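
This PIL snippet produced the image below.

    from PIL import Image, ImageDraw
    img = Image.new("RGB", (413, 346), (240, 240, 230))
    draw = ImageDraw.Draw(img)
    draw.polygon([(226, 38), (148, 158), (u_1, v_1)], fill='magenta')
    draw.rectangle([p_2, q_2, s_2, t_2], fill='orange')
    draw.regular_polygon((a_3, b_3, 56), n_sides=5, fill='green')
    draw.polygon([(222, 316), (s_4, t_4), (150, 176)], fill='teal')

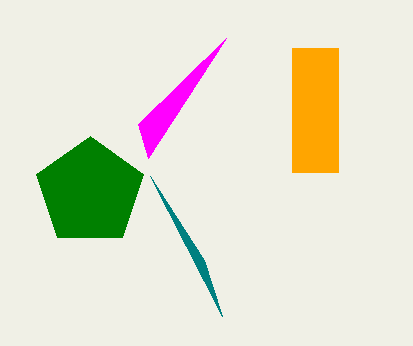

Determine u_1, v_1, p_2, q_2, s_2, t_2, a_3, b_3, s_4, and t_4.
u_1 = 138; v_1 = 124; p_2 = 292; q_2 = 48; s_2 = 338; t_2 = 172; a_3 = 90; b_3 = 192; s_4 = 204; t_4 = 260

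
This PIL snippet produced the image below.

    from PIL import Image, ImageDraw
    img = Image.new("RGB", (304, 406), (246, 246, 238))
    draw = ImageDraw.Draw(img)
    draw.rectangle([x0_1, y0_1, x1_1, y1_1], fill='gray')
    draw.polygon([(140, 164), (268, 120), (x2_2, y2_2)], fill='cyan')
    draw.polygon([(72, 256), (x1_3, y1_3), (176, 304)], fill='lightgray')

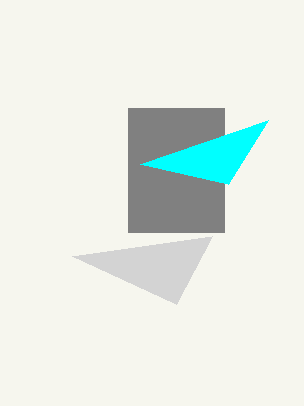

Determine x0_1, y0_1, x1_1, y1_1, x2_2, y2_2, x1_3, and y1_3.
x0_1 = 128; y0_1 = 108; x1_1 = 224; y1_1 = 232; x2_2 = 228; y2_2 = 184; x1_3 = 212; y1_3 = 236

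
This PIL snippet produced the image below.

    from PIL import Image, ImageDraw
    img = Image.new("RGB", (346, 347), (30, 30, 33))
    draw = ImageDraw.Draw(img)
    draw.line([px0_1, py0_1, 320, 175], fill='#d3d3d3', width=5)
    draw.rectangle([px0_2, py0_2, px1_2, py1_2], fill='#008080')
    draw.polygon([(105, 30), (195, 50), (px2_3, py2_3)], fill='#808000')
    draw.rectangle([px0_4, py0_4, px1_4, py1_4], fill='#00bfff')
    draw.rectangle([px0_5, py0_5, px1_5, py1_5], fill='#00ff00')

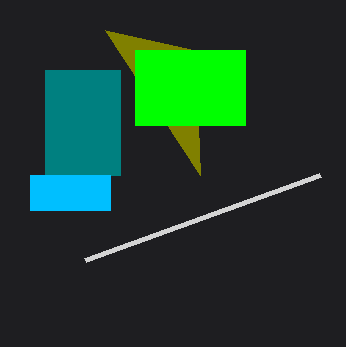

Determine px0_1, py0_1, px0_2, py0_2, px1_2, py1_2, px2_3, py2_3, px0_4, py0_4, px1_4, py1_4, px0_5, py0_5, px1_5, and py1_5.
px0_1 = 85, py0_1 = 260, px0_2 = 45, py0_2 = 70, px1_2 = 120, py1_2 = 175, px2_3 = 200, py2_3 = 175, px0_4 = 30, py0_4 = 175, px1_4 = 110, py1_4 = 210, px0_5 = 135, py0_5 = 50, px1_5 = 245, py1_5 = 125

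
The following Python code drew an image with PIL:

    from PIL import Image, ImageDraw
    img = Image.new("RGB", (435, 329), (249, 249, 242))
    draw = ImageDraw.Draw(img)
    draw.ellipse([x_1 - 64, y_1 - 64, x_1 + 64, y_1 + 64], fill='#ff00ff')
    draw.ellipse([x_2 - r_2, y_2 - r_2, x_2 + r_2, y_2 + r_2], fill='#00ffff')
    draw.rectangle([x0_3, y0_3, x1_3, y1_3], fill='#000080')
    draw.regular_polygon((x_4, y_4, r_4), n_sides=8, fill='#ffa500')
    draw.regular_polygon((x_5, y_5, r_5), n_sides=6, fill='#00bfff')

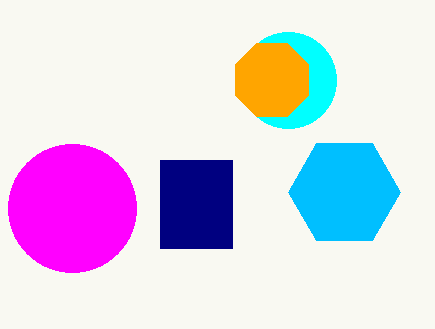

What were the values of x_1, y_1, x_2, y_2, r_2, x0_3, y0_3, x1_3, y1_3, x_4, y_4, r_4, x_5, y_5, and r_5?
x_1 = 72; y_1 = 208; x_2 = 288; y_2 = 80; r_2 = 48; x0_3 = 160; y0_3 = 160; x1_3 = 232; y1_3 = 248; x_4 = 272; y_4 = 80; r_4 = 40; x_5 = 344; y_5 = 192; r_5 = 56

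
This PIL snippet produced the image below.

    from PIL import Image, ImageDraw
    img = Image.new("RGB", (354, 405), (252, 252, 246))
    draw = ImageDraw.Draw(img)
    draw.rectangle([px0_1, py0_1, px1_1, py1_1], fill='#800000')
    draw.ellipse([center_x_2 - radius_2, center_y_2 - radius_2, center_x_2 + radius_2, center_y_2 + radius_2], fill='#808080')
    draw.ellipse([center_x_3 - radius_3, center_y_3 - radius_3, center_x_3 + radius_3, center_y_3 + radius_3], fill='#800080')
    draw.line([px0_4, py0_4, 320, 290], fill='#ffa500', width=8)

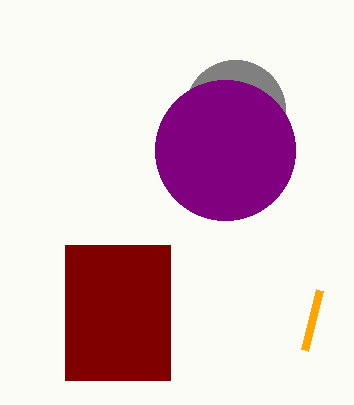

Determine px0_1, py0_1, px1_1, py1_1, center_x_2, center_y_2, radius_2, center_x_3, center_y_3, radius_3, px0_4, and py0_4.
px0_1 = 65, py0_1 = 245, px1_1 = 170, py1_1 = 380, center_x_2 = 235, center_y_2 = 110, radius_2 = 50, center_x_3 = 225, center_y_3 = 150, radius_3 = 70, px0_4 = 305, py0_4 = 350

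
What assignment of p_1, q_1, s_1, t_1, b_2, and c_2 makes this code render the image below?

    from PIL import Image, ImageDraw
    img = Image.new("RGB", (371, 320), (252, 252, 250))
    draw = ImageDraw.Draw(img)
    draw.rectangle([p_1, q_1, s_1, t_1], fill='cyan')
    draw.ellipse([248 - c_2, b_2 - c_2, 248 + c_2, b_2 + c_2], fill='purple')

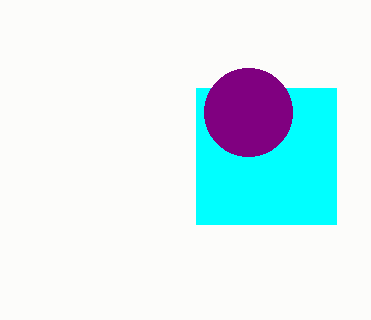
p_1 = 196, q_1 = 88, s_1 = 336, t_1 = 224, b_2 = 112, c_2 = 44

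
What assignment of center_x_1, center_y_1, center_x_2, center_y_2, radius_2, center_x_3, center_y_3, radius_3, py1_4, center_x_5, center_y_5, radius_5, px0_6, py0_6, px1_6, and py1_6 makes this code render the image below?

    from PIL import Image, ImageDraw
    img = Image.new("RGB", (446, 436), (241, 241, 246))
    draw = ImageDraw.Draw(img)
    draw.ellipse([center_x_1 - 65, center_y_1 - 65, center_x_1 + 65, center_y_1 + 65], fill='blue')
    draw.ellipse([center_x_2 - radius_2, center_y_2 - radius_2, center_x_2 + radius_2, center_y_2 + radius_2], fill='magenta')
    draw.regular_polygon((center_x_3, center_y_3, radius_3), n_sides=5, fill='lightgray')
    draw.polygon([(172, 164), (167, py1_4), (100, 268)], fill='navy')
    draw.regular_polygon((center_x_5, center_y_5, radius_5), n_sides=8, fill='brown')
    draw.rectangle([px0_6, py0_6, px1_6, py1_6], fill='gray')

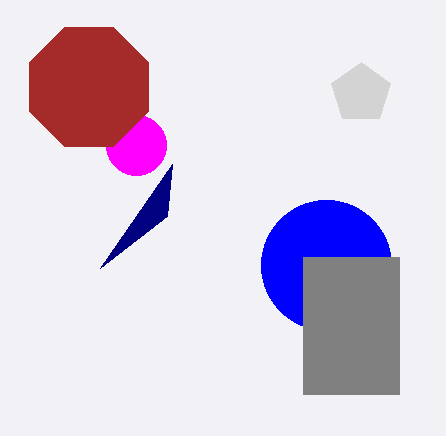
center_x_1 = 326
center_y_1 = 265
center_x_2 = 136
center_y_2 = 145
radius_2 = 30
center_x_3 = 361
center_y_3 = 93
radius_3 = 31
py1_4 = 216
center_x_5 = 89
center_y_5 = 87
radius_5 = 64
px0_6 = 303
py0_6 = 257
px1_6 = 399
py1_6 = 394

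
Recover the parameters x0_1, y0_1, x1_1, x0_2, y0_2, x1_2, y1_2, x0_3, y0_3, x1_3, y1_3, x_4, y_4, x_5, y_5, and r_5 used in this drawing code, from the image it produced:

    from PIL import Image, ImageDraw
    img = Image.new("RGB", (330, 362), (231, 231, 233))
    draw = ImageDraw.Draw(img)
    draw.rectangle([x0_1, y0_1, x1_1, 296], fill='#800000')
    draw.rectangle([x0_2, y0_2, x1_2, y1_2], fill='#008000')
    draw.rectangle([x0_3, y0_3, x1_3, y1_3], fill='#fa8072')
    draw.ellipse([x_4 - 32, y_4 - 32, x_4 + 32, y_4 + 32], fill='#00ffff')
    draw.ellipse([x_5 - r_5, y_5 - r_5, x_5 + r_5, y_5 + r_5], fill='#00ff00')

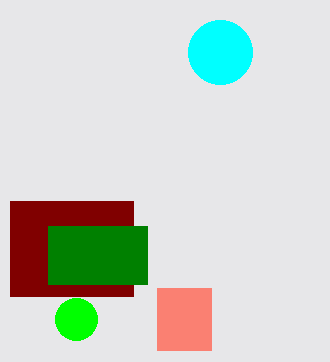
x0_1 = 10, y0_1 = 201, x1_1 = 133, x0_2 = 48, y0_2 = 226, x1_2 = 147, y1_2 = 284, x0_3 = 157, y0_3 = 288, x1_3 = 211, y1_3 = 350, x_4 = 220, y_4 = 52, x_5 = 76, y_5 = 319, r_5 = 21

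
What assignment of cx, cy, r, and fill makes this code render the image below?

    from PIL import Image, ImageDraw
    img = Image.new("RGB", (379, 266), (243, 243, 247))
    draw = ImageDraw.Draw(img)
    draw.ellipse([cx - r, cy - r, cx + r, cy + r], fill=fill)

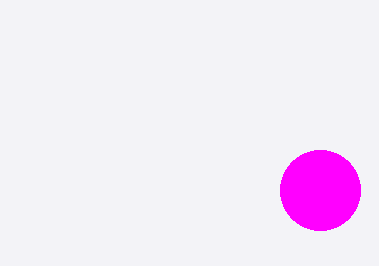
cx = 320; cy = 190; r = 40; fill = 'magenta'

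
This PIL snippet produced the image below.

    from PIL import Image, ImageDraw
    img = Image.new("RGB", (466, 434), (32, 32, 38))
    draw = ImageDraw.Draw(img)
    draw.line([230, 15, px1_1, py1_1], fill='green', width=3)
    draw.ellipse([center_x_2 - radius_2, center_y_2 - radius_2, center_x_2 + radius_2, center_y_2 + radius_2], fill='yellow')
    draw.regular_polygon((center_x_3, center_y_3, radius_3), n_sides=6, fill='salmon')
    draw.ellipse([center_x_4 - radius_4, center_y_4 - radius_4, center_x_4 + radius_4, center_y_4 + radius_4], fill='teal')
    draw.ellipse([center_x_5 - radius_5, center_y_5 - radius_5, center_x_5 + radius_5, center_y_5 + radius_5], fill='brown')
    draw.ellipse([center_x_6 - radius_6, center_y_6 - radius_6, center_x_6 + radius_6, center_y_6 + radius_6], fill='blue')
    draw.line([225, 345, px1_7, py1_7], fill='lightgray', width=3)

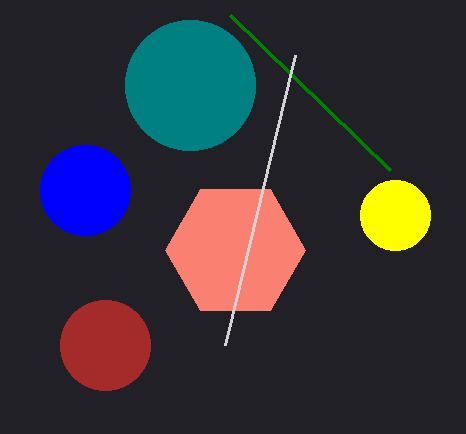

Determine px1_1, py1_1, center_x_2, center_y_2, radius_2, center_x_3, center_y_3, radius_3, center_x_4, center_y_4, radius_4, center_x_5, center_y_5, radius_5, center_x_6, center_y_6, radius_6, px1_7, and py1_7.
px1_1 = 390
py1_1 = 170
center_x_2 = 395
center_y_2 = 215
radius_2 = 35
center_x_3 = 235
center_y_3 = 250
radius_3 = 70
center_x_4 = 190
center_y_4 = 85
radius_4 = 65
center_x_5 = 105
center_y_5 = 345
radius_5 = 45
center_x_6 = 85
center_y_6 = 190
radius_6 = 45
px1_7 = 295
py1_7 = 55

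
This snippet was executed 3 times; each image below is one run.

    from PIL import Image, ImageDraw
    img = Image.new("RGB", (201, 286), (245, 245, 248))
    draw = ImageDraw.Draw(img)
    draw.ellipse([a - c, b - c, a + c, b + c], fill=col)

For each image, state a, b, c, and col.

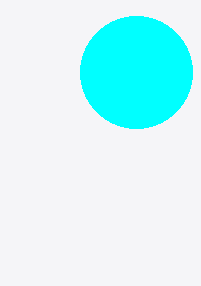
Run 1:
a = 136; b = 72; c = 56; col = 'cyan'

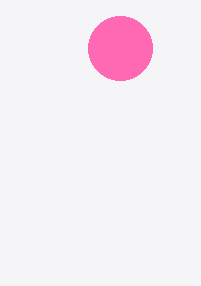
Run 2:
a = 120; b = 48; c = 32; col = 'hotpink'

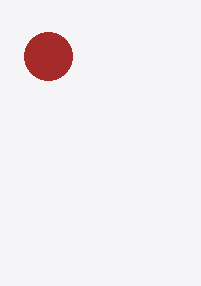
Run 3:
a = 48, b = 56, c = 24, col = 'brown'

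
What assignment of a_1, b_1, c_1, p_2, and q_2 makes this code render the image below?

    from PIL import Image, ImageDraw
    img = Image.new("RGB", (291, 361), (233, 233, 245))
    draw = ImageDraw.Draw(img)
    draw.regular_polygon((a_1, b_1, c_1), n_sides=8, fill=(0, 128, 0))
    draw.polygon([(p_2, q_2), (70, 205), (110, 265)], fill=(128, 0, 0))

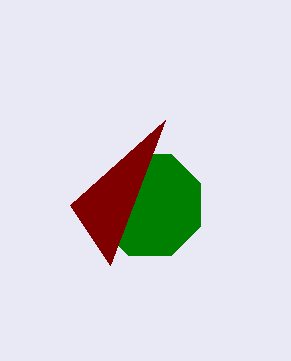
a_1 = 150, b_1 = 205, c_1 = 55, p_2 = 165, q_2 = 120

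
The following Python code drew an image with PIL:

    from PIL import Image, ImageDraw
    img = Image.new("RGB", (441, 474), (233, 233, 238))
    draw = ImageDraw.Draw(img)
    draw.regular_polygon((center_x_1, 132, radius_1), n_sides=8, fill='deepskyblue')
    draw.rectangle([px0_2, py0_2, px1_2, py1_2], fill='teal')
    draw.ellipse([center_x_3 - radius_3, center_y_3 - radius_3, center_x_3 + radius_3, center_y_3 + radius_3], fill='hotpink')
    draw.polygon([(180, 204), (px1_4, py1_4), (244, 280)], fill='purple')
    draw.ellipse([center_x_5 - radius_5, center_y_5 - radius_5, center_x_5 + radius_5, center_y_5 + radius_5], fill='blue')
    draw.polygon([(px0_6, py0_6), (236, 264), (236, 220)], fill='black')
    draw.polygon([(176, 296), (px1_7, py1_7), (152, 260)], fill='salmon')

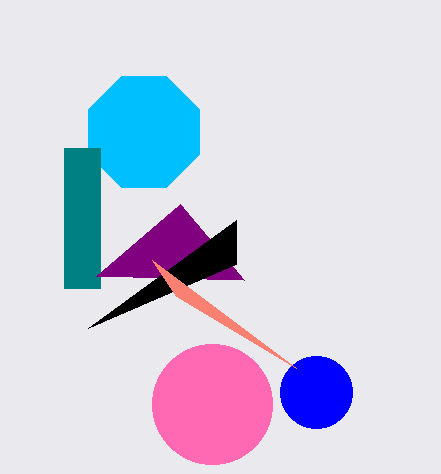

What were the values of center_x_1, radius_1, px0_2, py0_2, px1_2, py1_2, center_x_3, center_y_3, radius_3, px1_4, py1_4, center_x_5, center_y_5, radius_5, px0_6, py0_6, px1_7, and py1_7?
center_x_1 = 144, radius_1 = 60, px0_2 = 64, py0_2 = 148, px1_2 = 100, py1_2 = 288, center_x_3 = 212, center_y_3 = 404, radius_3 = 60, px1_4 = 96, py1_4 = 276, center_x_5 = 316, center_y_5 = 392, radius_5 = 36, px0_6 = 88, py0_6 = 328, px1_7 = 296, py1_7 = 368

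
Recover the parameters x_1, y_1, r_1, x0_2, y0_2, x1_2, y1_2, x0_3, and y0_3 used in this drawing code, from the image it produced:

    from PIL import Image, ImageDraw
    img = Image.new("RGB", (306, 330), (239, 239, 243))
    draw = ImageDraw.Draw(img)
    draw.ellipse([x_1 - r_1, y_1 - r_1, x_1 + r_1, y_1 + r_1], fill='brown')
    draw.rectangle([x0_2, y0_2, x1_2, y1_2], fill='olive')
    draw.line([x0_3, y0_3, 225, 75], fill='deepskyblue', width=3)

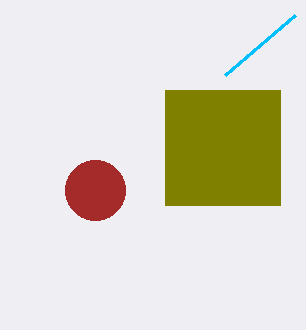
x_1 = 95, y_1 = 190, r_1 = 30, x0_2 = 165, y0_2 = 90, x1_2 = 280, y1_2 = 205, x0_3 = 295, y0_3 = 15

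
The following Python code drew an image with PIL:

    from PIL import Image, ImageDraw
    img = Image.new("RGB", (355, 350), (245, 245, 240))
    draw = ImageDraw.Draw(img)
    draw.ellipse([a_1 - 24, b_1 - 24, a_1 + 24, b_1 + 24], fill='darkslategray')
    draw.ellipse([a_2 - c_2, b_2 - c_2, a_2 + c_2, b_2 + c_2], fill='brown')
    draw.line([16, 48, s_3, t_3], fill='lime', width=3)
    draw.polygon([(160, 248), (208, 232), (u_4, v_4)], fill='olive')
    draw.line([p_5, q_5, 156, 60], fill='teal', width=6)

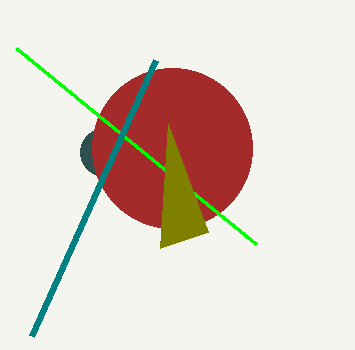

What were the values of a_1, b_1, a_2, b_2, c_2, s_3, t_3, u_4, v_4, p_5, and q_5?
a_1 = 104
b_1 = 152
a_2 = 172
b_2 = 148
c_2 = 80
s_3 = 256
t_3 = 244
u_4 = 168
v_4 = 124
p_5 = 32
q_5 = 336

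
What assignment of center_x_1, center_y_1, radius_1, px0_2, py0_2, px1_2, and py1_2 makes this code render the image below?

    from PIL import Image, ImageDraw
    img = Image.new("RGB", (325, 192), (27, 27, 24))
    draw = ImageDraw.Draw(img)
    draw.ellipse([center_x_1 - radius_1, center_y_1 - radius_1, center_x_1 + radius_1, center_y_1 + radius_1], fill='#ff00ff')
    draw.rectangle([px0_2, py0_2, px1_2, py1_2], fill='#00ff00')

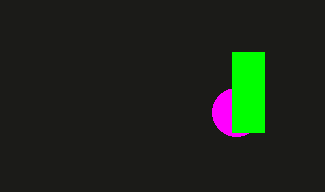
center_x_1 = 236, center_y_1 = 112, radius_1 = 24, px0_2 = 232, py0_2 = 52, px1_2 = 264, py1_2 = 132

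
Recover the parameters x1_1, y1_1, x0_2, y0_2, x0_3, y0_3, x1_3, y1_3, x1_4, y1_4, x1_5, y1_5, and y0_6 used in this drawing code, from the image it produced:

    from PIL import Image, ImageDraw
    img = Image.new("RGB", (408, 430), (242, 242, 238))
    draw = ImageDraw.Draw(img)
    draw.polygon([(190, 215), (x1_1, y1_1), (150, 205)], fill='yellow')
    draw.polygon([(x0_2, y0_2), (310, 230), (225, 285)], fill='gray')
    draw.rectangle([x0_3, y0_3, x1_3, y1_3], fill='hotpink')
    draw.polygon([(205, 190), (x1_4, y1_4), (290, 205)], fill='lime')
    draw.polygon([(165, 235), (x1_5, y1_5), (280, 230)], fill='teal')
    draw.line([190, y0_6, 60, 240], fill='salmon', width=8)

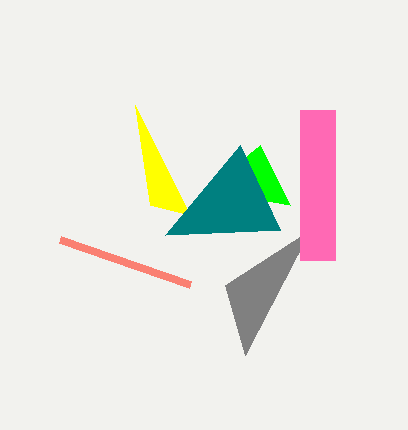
x1_1 = 135; y1_1 = 105; x0_2 = 245; y0_2 = 355; x0_3 = 300; y0_3 = 110; x1_3 = 335; y1_3 = 260; x1_4 = 260; y1_4 = 145; x1_5 = 240; y1_5 = 145; y0_6 = 285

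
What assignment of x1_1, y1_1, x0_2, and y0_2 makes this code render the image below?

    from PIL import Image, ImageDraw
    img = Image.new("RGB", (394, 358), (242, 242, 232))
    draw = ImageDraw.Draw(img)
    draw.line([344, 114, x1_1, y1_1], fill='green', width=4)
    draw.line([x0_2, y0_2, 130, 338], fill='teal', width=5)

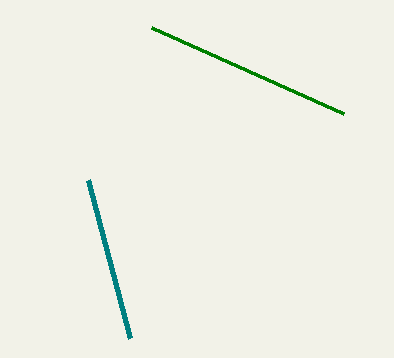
x1_1 = 152
y1_1 = 28
x0_2 = 88
y0_2 = 180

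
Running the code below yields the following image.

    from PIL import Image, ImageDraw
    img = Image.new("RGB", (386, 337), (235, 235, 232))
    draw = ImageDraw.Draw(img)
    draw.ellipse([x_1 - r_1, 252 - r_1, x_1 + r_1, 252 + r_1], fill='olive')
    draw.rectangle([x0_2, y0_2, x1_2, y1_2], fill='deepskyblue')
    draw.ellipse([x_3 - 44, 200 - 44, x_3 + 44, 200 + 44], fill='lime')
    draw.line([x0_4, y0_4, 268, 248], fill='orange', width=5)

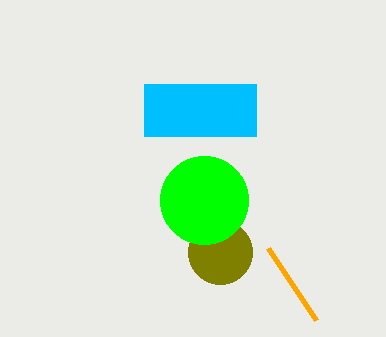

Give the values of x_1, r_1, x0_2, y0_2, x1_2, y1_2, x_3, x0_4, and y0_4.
x_1 = 220, r_1 = 32, x0_2 = 144, y0_2 = 84, x1_2 = 256, y1_2 = 136, x_3 = 204, x0_4 = 316, y0_4 = 320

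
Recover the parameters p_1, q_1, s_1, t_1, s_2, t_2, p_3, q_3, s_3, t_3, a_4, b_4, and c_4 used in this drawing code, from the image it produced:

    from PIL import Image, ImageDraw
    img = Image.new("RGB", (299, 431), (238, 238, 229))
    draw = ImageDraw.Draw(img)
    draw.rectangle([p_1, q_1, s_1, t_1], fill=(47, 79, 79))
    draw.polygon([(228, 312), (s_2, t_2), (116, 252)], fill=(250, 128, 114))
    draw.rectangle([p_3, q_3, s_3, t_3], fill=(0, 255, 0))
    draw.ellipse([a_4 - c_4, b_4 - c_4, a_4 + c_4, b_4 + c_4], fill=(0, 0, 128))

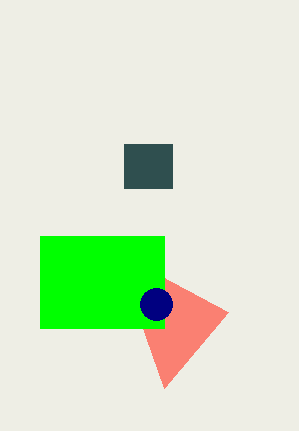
p_1 = 124, q_1 = 144, s_1 = 172, t_1 = 188, s_2 = 164, t_2 = 388, p_3 = 40, q_3 = 236, s_3 = 164, t_3 = 328, a_4 = 156, b_4 = 304, c_4 = 16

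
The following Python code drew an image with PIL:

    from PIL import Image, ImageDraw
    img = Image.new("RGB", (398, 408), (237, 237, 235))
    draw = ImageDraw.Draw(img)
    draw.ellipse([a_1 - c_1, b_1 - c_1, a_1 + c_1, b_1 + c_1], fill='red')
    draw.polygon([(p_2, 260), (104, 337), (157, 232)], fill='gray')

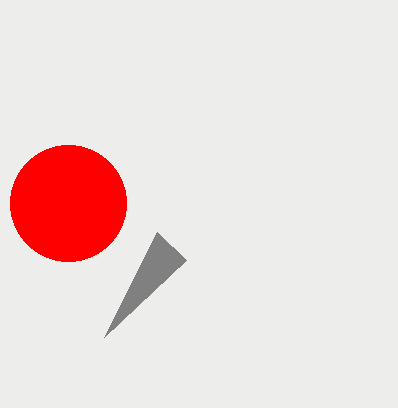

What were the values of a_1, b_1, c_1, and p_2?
a_1 = 68; b_1 = 203; c_1 = 58; p_2 = 186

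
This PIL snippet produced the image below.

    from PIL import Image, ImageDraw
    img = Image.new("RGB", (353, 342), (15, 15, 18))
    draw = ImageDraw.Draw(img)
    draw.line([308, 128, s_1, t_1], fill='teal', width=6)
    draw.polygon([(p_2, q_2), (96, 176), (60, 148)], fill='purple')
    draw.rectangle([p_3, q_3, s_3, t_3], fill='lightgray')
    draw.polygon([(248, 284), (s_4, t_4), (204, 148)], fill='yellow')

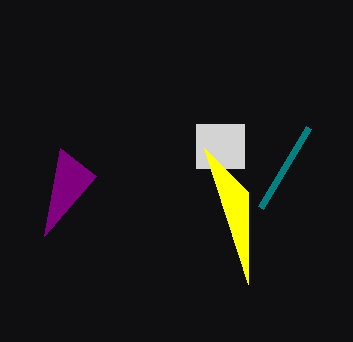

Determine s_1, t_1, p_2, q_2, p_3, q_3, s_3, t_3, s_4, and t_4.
s_1 = 260, t_1 = 208, p_2 = 44, q_2 = 236, p_3 = 196, q_3 = 124, s_3 = 244, t_3 = 168, s_4 = 248, t_4 = 192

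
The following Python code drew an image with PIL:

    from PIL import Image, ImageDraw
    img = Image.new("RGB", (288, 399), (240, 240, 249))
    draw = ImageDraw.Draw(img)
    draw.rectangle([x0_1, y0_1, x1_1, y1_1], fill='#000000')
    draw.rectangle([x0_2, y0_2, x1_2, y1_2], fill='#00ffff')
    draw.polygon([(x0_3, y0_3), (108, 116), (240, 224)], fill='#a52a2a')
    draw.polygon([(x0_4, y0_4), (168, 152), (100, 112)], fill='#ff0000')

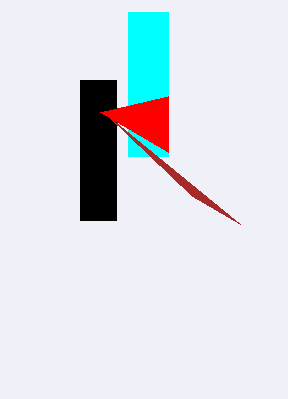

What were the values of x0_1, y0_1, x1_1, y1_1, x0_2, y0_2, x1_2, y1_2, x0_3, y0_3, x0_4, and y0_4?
x0_1 = 80, y0_1 = 80, x1_1 = 116, y1_1 = 220, x0_2 = 128, y0_2 = 12, x1_2 = 168, y1_2 = 156, x0_3 = 192, y0_3 = 196, x0_4 = 168, y0_4 = 96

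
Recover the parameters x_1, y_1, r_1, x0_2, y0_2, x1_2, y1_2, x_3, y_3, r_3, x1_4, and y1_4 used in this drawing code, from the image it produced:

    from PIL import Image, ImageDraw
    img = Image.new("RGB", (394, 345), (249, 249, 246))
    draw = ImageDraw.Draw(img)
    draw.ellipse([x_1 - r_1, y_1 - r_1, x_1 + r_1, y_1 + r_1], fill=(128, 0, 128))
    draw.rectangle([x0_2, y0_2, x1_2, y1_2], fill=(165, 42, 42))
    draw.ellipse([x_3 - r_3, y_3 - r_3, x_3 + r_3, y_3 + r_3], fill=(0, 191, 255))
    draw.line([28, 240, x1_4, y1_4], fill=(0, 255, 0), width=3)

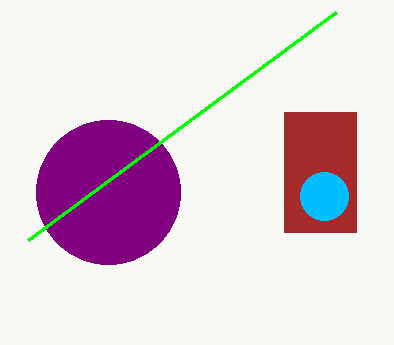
x_1 = 108; y_1 = 192; r_1 = 72; x0_2 = 284; y0_2 = 112; x1_2 = 356; y1_2 = 232; x_3 = 324; y_3 = 196; r_3 = 24; x1_4 = 336; y1_4 = 12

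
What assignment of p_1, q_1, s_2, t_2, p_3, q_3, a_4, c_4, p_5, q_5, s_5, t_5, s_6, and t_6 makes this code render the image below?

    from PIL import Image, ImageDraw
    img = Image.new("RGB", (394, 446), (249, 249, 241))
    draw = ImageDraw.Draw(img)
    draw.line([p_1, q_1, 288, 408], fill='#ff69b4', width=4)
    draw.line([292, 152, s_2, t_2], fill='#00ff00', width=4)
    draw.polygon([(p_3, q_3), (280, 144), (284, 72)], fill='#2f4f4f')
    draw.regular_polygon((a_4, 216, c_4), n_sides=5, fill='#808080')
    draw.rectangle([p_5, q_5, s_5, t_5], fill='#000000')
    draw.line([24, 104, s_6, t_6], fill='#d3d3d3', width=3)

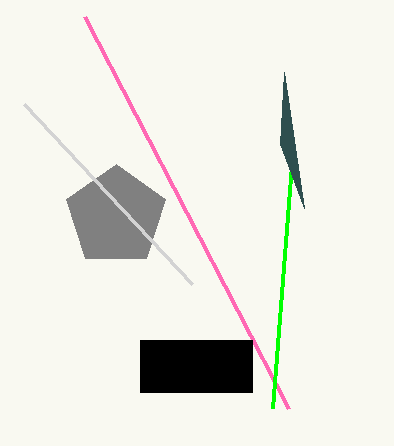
p_1 = 84
q_1 = 16
s_2 = 272
t_2 = 408
p_3 = 304
q_3 = 208
a_4 = 116
c_4 = 52
p_5 = 140
q_5 = 340
s_5 = 252
t_5 = 392
s_6 = 192
t_6 = 284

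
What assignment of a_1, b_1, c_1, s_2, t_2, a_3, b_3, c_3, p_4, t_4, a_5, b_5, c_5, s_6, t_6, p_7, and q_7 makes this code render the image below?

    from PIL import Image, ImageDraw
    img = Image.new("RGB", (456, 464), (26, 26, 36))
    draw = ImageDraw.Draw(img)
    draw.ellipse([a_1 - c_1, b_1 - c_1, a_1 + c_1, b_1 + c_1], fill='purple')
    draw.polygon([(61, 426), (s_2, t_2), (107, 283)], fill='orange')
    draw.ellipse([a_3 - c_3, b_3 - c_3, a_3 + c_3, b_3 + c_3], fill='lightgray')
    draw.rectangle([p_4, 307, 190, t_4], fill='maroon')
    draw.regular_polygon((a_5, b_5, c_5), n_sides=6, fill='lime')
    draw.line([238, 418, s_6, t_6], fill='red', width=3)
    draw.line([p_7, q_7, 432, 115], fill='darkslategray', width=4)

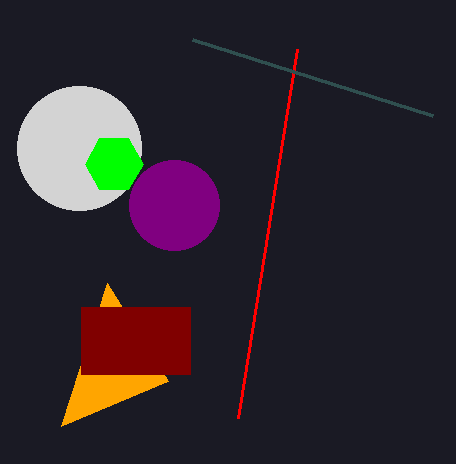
a_1 = 174; b_1 = 205; c_1 = 45; s_2 = 168; t_2 = 381; a_3 = 79; b_3 = 148; c_3 = 62; p_4 = 81; t_4 = 374; a_5 = 114; b_5 = 164; c_5 = 29; s_6 = 297; t_6 = 49; p_7 = 192; q_7 = 39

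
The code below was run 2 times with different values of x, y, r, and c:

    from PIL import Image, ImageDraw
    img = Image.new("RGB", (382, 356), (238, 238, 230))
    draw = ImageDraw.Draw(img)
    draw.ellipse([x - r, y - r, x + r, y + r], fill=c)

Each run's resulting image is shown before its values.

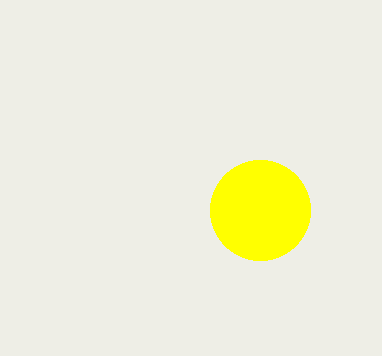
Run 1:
x = 260
y = 210
r = 50
c = 'yellow'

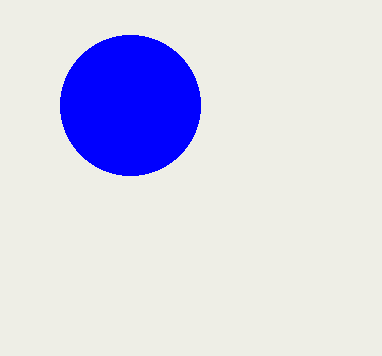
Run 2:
x = 130
y = 105
r = 70
c = 'blue'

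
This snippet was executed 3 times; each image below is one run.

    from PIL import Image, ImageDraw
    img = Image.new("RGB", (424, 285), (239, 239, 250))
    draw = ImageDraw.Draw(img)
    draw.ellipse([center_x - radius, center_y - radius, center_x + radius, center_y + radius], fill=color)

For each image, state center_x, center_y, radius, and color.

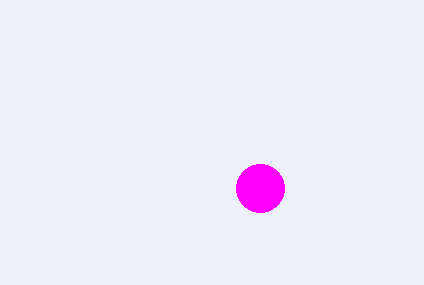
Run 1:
center_x = 260, center_y = 188, radius = 24, color = 'magenta'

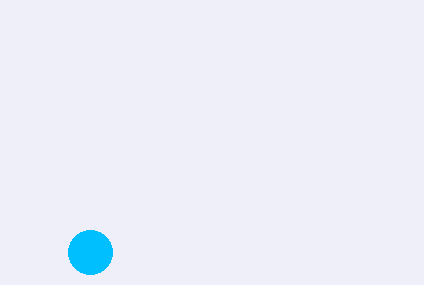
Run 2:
center_x = 90, center_y = 252, radius = 22, color = 'deepskyblue'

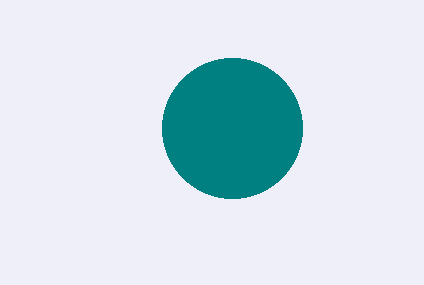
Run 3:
center_x = 232; center_y = 128; radius = 70; color = 'teal'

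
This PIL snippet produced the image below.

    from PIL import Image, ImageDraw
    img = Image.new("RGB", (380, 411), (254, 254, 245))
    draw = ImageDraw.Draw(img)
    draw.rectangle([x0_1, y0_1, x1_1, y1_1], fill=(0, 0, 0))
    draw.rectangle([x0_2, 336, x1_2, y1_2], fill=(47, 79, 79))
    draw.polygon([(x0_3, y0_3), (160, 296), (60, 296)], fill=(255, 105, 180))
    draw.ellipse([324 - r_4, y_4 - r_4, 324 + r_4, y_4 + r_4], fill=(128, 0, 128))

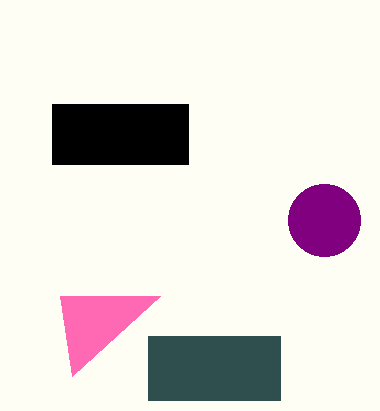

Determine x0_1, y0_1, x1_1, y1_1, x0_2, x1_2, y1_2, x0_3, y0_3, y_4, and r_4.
x0_1 = 52
y0_1 = 104
x1_1 = 188
y1_1 = 164
x0_2 = 148
x1_2 = 280
y1_2 = 400
x0_3 = 72
y0_3 = 376
y_4 = 220
r_4 = 36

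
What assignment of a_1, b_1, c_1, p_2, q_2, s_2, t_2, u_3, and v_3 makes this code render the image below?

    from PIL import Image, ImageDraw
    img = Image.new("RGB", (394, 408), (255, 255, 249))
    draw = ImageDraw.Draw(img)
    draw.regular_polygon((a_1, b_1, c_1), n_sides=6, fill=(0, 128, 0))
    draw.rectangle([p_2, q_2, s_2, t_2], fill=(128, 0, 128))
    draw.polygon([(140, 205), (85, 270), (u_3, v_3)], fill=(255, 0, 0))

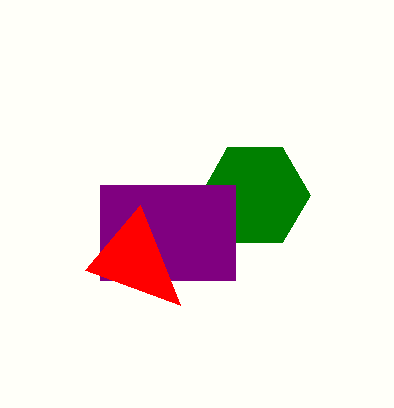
a_1 = 255; b_1 = 195; c_1 = 55; p_2 = 100; q_2 = 185; s_2 = 235; t_2 = 280; u_3 = 180; v_3 = 305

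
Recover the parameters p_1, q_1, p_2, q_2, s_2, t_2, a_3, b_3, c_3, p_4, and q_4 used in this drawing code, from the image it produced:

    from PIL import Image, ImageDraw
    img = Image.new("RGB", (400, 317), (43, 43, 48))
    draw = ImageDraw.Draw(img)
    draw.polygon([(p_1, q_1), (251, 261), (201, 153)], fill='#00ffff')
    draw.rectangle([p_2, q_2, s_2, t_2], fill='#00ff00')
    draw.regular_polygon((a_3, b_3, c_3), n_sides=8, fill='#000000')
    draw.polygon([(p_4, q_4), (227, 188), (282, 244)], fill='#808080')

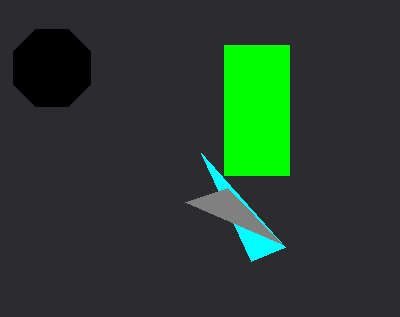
p_1 = 285; q_1 = 247; p_2 = 224; q_2 = 45; s_2 = 289; t_2 = 175; a_3 = 52; b_3 = 68; c_3 = 42; p_4 = 185; q_4 = 202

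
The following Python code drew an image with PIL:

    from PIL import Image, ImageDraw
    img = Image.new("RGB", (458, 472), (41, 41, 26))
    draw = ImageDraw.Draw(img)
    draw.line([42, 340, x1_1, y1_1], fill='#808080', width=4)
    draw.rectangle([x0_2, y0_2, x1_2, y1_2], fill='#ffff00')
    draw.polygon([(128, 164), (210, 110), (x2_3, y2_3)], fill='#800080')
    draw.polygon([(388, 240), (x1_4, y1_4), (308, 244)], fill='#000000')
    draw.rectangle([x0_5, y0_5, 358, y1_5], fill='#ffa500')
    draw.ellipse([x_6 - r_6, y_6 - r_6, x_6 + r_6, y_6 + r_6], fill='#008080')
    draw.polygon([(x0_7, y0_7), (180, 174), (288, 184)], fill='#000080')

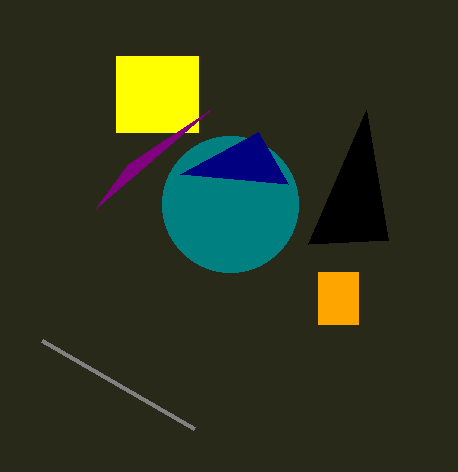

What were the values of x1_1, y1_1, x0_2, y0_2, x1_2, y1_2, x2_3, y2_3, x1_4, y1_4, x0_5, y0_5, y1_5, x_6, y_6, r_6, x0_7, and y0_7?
x1_1 = 194
y1_1 = 428
x0_2 = 116
y0_2 = 56
x1_2 = 198
y1_2 = 132
x2_3 = 96
y2_3 = 208
x1_4 = 366
y1_4 = 110
x0_5 = 318
y0_5 = 272
y1_5 = 324
x_6 = 230
y_6 = 204
r_6 = 68
x0_7 = 258
y0_7 = 132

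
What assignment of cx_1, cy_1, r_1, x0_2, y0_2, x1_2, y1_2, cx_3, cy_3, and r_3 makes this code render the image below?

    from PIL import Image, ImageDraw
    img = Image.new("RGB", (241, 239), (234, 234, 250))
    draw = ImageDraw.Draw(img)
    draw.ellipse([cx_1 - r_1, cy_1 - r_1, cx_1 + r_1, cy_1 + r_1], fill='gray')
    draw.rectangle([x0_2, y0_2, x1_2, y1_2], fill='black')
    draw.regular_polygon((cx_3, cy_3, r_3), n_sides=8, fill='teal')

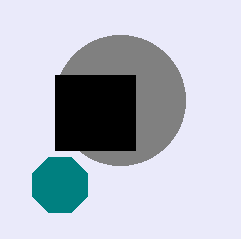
cx_1 = 120; cy_1 = 100; r_1 = 65; x0_2 = 55; y0_2 = 75; x1_2 = 135; y1_2 = 150; cx_3 = 60; cy_3 = 185; r_3 = 30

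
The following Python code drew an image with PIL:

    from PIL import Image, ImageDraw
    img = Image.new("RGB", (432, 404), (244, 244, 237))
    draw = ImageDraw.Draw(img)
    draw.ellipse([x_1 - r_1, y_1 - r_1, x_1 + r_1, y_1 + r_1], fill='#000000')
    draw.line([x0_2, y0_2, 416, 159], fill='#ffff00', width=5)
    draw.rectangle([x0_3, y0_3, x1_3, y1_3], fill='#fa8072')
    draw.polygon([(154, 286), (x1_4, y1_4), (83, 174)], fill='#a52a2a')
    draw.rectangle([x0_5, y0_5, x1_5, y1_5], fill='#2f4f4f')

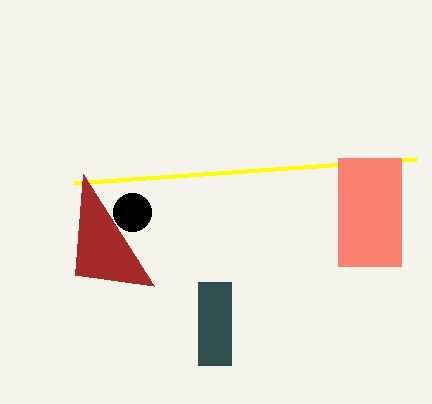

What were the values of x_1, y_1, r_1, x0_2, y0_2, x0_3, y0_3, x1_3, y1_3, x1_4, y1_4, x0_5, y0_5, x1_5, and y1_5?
x_1 = 132, y_1 = 212, r_1 = 19, x0_2 = 74, y0_2 = 183, x0_3 = 338, y0_3 = 158, x1_3 = 401, y1_3 = 266, x1_4 = 75, y1_4 = 275, x0_5 = 198, y0_5 = 282, x1_5 = 231, y1_5 = 365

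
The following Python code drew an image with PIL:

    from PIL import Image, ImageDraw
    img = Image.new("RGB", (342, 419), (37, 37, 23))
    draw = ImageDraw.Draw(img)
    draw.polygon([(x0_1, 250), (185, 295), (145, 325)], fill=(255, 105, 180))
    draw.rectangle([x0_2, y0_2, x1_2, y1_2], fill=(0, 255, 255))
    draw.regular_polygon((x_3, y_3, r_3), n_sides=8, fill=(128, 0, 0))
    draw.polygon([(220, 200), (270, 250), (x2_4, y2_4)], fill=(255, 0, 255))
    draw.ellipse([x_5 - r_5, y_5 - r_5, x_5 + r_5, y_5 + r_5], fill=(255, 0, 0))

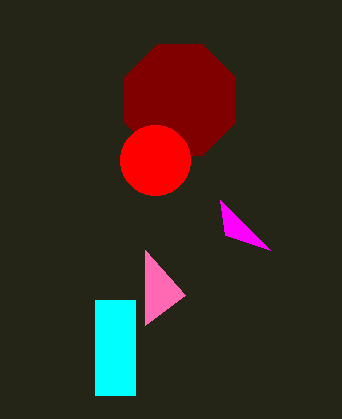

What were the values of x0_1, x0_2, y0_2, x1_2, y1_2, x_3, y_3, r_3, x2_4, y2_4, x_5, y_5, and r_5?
x0_1 = 145, x0_2 = 95, y0_2 = 300, x1_2 = 135, y1_2 = 395, x_3 = 180, y_3 = 100, r_3 = 60, x2_4 = 225, y2_4 = 235, x_5 = 155, y_5 = 160, r_5 = 35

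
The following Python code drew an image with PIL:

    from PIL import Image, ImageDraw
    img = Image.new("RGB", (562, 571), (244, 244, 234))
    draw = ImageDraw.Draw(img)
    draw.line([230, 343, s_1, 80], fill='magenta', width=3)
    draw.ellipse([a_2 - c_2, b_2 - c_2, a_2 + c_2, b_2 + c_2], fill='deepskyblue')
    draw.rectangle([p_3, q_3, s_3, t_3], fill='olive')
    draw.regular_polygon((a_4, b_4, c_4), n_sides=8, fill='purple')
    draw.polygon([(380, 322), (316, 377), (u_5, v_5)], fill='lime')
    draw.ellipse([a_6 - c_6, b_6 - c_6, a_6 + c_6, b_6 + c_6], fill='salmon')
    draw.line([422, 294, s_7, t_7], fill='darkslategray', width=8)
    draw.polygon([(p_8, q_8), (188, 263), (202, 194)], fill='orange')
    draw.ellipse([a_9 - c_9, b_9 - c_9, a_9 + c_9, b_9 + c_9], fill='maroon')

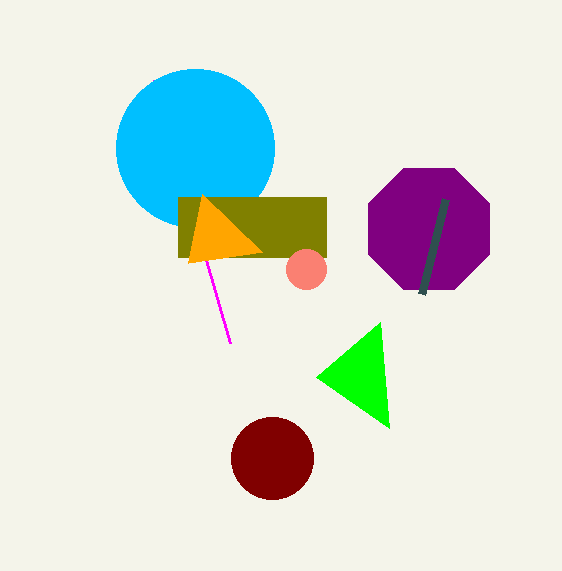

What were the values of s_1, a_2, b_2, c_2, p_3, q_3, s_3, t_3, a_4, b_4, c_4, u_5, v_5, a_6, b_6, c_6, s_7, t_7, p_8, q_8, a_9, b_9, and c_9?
s_1 = 154
a_2 = 195
b_2 = 148
c_2 = 79
p_3 = 178
q_3 = 197
s_3 = 326
t_3 = 257
a_4 = 429
b_4 = 229
c_4 = 66
u_5 = 389
v_5 = 428
a_6 = 306
b_6 = 269
c_6 = 20
s_7 = 446
t_7 = 199
p_8 = 262
q_8 = 252
a_9 = 272
b_9 = 458
c_9 = 41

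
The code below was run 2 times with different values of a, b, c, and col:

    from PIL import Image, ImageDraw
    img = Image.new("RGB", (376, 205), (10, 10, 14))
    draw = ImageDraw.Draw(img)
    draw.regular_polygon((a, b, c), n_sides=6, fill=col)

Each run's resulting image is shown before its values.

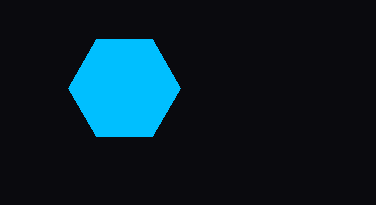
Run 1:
a = 124; b = 88; c = 56; col = 'deepskyblue'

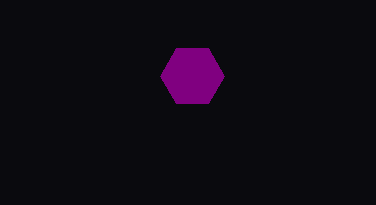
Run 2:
a = 192
b = 76
c = 32
col = 'purple'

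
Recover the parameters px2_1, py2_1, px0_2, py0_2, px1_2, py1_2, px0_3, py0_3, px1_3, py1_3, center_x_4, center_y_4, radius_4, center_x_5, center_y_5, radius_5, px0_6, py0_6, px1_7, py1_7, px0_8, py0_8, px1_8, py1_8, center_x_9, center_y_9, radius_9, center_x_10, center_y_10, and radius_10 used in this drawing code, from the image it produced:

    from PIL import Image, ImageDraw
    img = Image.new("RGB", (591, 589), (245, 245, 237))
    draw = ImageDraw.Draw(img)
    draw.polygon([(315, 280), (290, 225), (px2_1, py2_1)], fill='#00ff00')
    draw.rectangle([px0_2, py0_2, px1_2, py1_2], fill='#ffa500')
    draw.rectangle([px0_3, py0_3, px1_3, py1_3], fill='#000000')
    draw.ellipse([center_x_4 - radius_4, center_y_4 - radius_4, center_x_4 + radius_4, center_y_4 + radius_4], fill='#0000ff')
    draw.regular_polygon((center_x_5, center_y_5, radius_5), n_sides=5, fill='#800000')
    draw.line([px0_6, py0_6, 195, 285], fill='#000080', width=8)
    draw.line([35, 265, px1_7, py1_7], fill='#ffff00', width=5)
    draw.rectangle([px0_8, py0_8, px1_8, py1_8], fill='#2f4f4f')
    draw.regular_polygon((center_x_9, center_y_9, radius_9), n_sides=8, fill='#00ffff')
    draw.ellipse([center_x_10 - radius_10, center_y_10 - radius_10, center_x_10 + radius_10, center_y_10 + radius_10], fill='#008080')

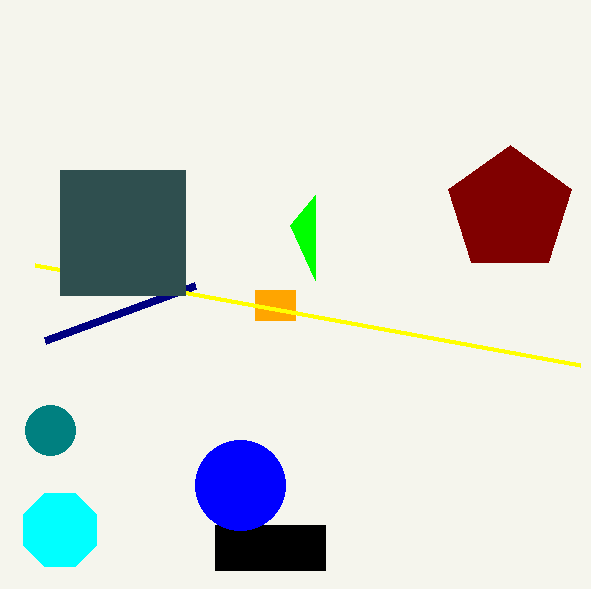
px2_1 = 315
py2_1 = 195
px0_2 = 255
py0_2 = 290
px1_2 = 295
py1_2 = 320
px0_3 = 215
py0_3 = 525
px1_3 = 325
py1_3 = 570
center_x_4 = 240
center_y_4 = 485
radius_4 = 45
center_x_5 = 510
center_y_5 = 210
radius_5 = 65
px0_6 = 45
py0_6 = 340
px1_7 = 580
py1_7 = 365
px0_8 = 60
py0_8 = 170
px1_8 = 185
py1_8 = 295
center_x_9 = 60
center_y_9 = 530
radius_9 = 40
center_x_10 = 50
center_y_10 = 430
radius_10 = 25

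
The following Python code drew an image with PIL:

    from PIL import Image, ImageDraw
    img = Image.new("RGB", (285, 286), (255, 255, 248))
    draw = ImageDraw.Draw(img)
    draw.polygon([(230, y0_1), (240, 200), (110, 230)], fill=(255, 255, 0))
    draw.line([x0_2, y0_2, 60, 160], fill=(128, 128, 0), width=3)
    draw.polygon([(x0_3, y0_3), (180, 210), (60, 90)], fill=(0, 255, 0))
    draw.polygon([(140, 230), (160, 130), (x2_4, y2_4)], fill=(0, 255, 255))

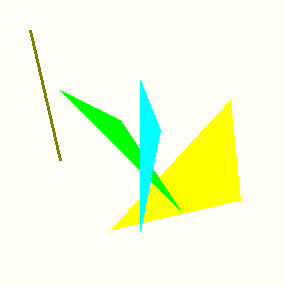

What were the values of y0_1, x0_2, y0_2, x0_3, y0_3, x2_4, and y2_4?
y0_1 = 100; x0_2 = 30; y0_2 = 30; x0_3 = 120; y0_3 = 120; x2_4 = 140; y2_4 = 80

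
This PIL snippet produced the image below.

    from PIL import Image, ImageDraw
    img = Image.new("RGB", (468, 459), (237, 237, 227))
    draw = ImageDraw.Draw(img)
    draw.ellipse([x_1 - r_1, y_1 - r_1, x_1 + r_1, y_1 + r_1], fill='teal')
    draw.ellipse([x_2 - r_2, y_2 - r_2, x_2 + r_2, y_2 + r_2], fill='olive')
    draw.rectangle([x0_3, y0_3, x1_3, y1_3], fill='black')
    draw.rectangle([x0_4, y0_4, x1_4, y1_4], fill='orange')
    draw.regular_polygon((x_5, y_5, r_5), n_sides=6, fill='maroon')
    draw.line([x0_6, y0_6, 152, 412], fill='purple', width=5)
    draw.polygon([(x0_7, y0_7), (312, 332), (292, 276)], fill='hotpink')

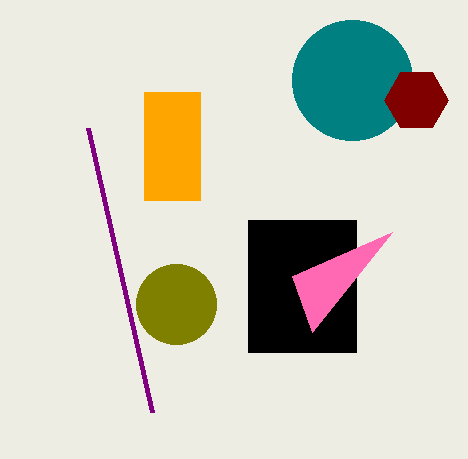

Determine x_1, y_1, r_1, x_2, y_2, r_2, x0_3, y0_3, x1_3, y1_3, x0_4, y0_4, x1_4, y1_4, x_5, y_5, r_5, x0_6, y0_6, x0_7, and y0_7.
x_1 = 352, y_1 = 80, r_1 = 60, x_2 = 176, y_2 = 304, r_2 = 40, x0_3 = 248, y0_3 = 220, x1_3 = 356, y1_3 = 352, x0_4 = 144, y0_4 = 92, x1_4 = 200, y1_4 = 200, x_5 = 416, y_5 = 100, r_5 = 32, x0_6 = 88, y0_6 = 128, x0_7 = 392, y0_7 = 232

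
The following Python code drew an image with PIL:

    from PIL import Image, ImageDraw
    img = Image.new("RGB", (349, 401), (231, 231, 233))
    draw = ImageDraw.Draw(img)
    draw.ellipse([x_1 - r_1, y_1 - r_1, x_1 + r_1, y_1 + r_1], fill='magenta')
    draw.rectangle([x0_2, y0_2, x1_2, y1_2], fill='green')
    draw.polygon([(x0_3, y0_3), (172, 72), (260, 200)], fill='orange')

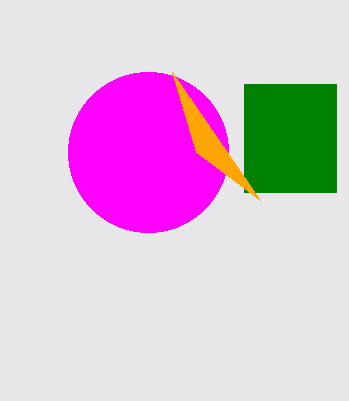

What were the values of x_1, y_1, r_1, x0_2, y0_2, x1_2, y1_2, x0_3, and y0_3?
x_1 = 148
y_1 = 152
r_1 = 80
x0_2 = 244
y0_2 = 84
x1_2 = 336
y1_2 = 192
x0_3 = 196
y0_3 = 152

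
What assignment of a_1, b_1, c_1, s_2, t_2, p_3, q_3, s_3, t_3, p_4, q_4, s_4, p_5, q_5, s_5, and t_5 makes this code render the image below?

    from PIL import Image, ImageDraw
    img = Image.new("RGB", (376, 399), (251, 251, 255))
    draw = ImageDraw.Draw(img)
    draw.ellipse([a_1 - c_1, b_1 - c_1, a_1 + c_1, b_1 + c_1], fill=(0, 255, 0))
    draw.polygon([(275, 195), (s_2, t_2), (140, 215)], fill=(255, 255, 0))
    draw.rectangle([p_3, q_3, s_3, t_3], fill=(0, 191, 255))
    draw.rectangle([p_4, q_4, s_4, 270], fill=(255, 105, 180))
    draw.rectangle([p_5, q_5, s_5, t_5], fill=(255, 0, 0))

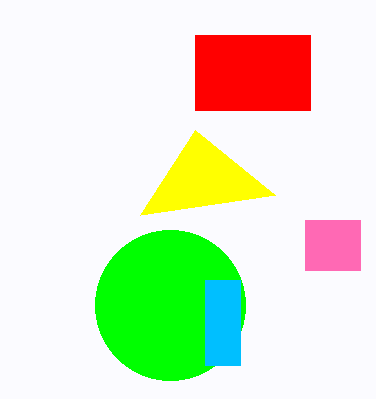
a_1 = 170; b_1 = 305; c_1 = 75; s_2 = 195; t_2 = 130; p_3 = 205; q_3 = 280; s_3 = 240; t_3 = 365; p_4 = 305; q_4 = 220; s_4 = 360; p_5 = 195; q_5 = 35; s_5 = 310; t_5 = 110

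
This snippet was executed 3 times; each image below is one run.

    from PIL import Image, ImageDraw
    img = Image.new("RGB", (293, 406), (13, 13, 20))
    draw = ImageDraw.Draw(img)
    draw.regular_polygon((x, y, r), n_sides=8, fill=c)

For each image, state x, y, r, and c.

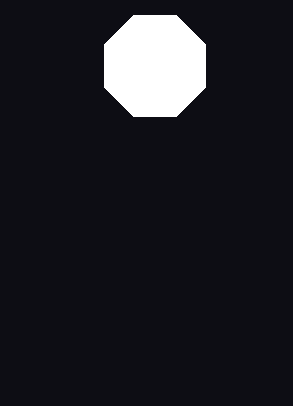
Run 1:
x = 155
y = 66
r = 55
c = 'white'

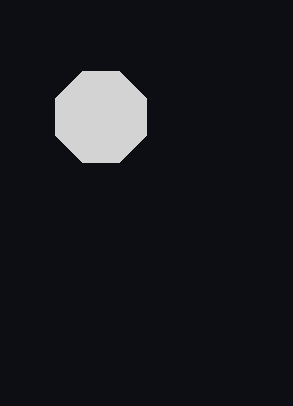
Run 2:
x = 101, y = 117, r = 49, c = 'lightgray'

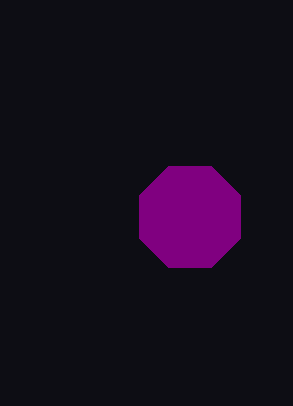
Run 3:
x = 190
y = 217
r = 55
c = 'purple'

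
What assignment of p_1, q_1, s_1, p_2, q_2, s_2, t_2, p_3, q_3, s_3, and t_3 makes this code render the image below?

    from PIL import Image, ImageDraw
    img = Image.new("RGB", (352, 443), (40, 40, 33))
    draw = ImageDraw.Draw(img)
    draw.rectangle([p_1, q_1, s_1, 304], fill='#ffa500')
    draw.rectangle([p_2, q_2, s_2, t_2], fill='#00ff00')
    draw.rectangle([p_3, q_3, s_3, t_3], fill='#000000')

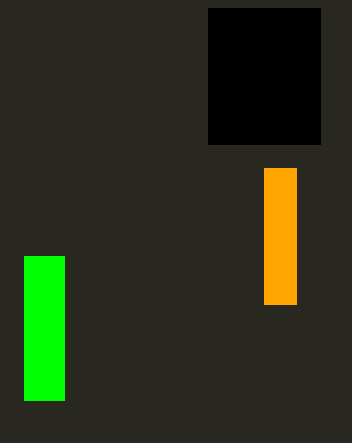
p_1 = 264; q_1 = 168; s_1 = 296; p_2 = 24; q_2 = 256; s_2 = 64; t_2 = 400; p_3 = 208; q_3 = 8; s_3 = 320; t_3 = 144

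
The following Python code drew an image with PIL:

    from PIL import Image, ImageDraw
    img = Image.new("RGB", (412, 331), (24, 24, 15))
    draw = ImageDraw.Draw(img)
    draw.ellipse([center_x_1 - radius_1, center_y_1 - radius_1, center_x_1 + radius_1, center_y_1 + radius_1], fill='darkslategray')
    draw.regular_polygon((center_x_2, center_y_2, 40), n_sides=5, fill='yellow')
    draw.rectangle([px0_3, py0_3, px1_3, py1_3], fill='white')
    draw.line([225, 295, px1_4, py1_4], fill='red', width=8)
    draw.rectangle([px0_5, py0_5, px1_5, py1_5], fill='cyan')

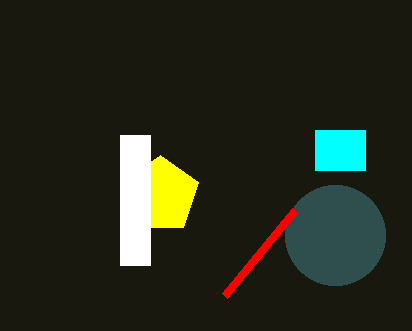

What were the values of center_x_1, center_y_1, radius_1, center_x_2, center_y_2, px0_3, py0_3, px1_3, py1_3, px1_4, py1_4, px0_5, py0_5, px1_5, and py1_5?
center_x_1 = 335
center_y_1 = 235
radius_1 = 50
center_x_2 = 160
center_y_2 = 195
px0_3 = 120
py0_3 = 135
px1_3 = 150
py1_3 = 265
px1_4 = 295
py1_4 = 210
px0_5 = 315
py0_5 = 130
px1_5 = 365
py1_5 = 170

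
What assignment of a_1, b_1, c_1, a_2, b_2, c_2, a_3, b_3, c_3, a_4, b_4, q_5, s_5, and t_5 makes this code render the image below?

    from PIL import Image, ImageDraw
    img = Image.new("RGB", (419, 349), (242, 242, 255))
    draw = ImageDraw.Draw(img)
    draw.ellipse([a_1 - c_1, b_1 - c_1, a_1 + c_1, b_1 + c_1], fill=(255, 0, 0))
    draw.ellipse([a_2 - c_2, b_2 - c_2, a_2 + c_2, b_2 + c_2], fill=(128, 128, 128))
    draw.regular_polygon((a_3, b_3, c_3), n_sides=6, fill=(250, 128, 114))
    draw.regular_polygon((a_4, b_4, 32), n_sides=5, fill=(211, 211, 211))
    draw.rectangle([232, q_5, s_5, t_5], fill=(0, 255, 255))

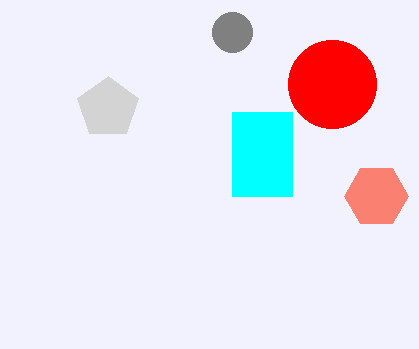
a_1 = 332; b_1 = 84; c_1 = 44; a_2 = 232; b_2 = 32; c_2 = 20; a_3 = 376; b_3 = 196; c_3 = 32; a_4 = 108; b_4 = 108; q_5 = 112; s_5 = 292; t_5 = 196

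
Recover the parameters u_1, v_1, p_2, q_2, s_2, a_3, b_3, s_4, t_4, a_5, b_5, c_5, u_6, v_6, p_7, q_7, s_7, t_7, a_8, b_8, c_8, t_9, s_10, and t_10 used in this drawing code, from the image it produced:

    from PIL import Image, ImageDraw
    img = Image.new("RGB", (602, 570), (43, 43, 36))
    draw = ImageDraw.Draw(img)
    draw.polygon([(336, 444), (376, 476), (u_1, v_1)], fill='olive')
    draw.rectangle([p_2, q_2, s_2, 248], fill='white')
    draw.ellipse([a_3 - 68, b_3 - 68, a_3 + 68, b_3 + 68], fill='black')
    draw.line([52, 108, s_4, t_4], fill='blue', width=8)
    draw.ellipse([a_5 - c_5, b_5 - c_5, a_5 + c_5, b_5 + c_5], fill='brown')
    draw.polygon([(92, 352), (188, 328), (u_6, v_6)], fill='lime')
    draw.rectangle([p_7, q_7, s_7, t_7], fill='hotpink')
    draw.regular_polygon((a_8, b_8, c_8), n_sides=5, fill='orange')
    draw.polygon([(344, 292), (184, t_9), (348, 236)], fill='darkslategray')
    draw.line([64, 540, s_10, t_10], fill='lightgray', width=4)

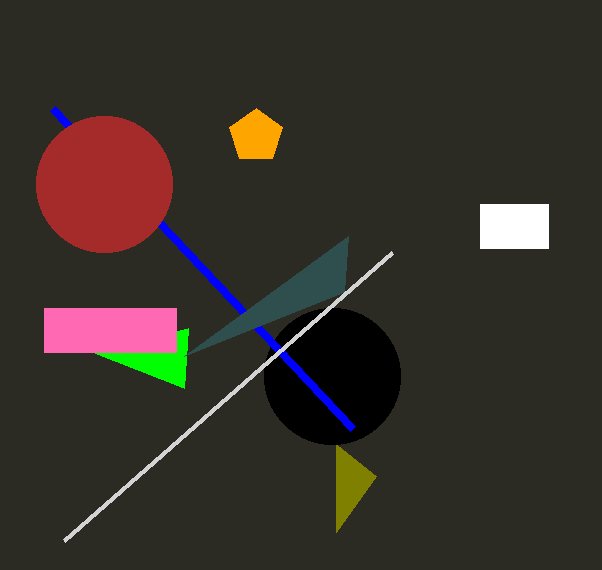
u_1 = 336, v_1 = 532, p_2 = 480, q_2 = 204, s_2 = 548, a_3 = 332, b_3 = 376, s_4 = 352, t_4 = 428, a_5 = 104, b_5 = 184, c_5 = 68, u_6 = 184, v_6 = 388, p_7 = 44, q_7 = 308, s_7 = 176, t_7 = 352, a_8 = 256, b_8 = 136, c_8 = 28, t_9 = 356, s_10 = 392, t_10 = 252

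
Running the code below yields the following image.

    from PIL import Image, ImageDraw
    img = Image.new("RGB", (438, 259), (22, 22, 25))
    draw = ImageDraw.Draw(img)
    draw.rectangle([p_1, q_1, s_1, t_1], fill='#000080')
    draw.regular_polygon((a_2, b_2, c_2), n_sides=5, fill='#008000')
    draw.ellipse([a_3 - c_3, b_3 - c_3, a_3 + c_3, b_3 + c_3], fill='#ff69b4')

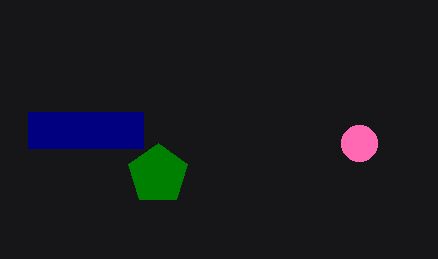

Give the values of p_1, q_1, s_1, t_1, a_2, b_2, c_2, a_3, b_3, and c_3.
p_1 = 28
q_1 = 112
s_1 = 143
t_1 = 148
a_2 = 158
b_2 = 174
c_2 = 31
a_3 = 359
b_3 = 143
c_3 = 18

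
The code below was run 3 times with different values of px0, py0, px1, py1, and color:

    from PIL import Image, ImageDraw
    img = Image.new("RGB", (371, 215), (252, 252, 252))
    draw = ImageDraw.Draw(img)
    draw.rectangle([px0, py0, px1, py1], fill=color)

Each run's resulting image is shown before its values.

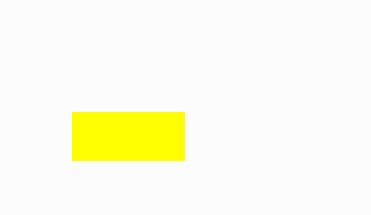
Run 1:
px0 = 72, py0 = 112, px1 = 184, py1 = 160, color = 'yellow'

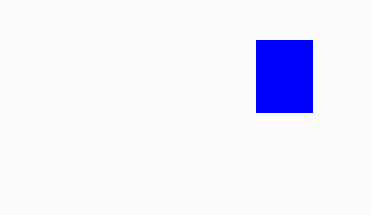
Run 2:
px0 = 256
py0 = 40
px1 = 312
py1 = 112
color = 'blue'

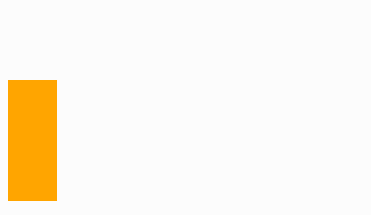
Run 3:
px0 = 8; py0 = 80; px1 = 56; py1 = 200; color = 'orange'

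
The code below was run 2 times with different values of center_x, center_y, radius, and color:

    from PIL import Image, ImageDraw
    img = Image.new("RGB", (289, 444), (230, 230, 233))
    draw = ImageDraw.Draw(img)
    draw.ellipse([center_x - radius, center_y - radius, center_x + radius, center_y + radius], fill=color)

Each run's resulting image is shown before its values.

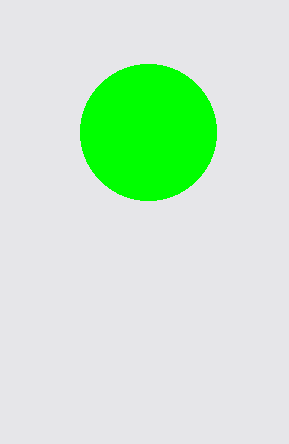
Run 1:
center_x = 148, center_y = 132, radius = 68, color = 'lime'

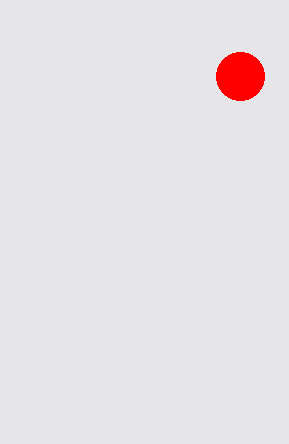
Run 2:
center_x = 240
center_y = 76
radius = 24
color = 'red'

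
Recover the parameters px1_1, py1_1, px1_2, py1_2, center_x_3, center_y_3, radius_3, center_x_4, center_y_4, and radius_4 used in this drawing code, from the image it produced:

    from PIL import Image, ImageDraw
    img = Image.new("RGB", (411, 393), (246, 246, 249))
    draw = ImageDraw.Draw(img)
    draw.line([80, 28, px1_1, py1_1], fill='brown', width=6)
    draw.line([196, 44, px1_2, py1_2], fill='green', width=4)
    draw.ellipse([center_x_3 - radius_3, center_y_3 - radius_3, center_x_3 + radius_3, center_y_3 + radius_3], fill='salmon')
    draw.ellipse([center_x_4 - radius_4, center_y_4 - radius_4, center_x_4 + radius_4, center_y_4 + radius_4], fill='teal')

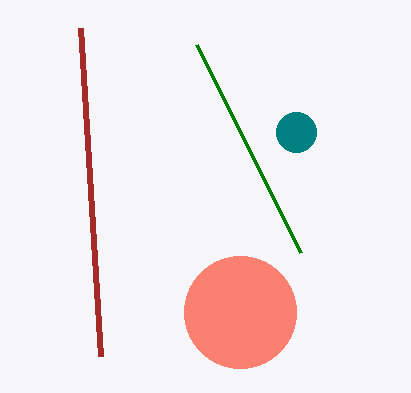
px1_1 = 100; py1_1 = 356; px1_2 = 300; py1_2 = 252; center_x_3 = 240; center_y_3 = 312; radius_3 = 56; center_x_4 = 296; center_y_4 = 132; radius_4 = 20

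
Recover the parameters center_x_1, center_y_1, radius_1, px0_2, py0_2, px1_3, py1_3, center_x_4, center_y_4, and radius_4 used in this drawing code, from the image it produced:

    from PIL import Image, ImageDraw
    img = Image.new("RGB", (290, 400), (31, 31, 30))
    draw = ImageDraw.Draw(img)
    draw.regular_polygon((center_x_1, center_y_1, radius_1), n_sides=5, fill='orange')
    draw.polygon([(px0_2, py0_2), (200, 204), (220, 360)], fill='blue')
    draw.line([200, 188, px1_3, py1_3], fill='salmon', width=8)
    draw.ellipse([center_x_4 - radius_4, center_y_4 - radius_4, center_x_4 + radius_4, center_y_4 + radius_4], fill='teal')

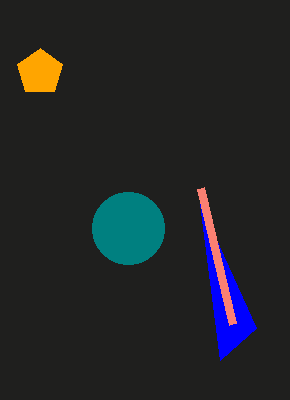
center_x_1 = 40
center_y_1 = 72
radius_1 = 24
px0_2 = 256
py0_2 = 328
px1_3 = 232
py1_3 = 324
center_x_4 = 128
center_y_4 = 228
radius_4 = 36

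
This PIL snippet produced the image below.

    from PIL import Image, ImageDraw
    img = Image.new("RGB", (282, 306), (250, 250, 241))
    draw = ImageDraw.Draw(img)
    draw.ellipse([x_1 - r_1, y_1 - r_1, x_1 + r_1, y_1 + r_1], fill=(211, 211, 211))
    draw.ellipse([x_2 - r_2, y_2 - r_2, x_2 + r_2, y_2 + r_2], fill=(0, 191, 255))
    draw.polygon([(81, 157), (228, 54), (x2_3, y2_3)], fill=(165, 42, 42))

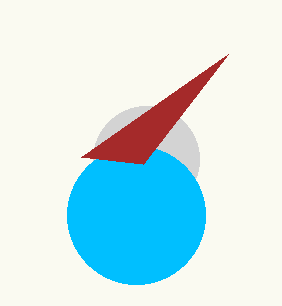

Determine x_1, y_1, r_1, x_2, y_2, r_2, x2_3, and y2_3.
x_1 = 146, y_1 = 159, r_1 = 53, x_2 = 136, y_2 = 215, r_2 = 69, x2_3 = 143, y2_3 = 164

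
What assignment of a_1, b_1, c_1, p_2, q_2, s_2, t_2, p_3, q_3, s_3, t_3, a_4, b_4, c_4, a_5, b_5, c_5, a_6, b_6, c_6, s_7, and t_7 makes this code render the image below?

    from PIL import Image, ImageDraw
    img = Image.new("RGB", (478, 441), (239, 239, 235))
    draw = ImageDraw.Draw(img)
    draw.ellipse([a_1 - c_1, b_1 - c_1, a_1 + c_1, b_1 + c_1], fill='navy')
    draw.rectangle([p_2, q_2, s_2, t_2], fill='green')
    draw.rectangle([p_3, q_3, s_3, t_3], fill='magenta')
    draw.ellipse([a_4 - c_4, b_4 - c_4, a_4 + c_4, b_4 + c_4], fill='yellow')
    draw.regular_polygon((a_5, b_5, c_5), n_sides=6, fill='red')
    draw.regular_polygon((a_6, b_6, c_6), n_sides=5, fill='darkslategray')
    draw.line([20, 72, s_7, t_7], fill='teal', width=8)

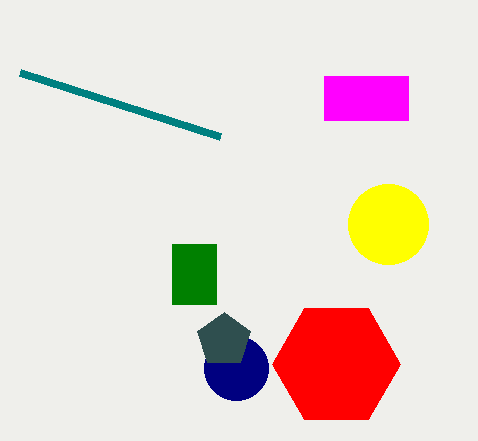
a_1 = 236, b_1 = 368, c_1 = 32, p_2 = 172, q_2 = 244, s_2 = 216, t_2 = 304, p_3 = 324, q_3 = 76, s_3 = 408, t_3 = 120, a_4 = 388, b_4 = 224, c_4 = 40, a_5 = 336, b_5 = 364, c_5 = 64, a_6 = 224, b_6 = 340, c_6 = 28, s_7 = 220, t_7 = 136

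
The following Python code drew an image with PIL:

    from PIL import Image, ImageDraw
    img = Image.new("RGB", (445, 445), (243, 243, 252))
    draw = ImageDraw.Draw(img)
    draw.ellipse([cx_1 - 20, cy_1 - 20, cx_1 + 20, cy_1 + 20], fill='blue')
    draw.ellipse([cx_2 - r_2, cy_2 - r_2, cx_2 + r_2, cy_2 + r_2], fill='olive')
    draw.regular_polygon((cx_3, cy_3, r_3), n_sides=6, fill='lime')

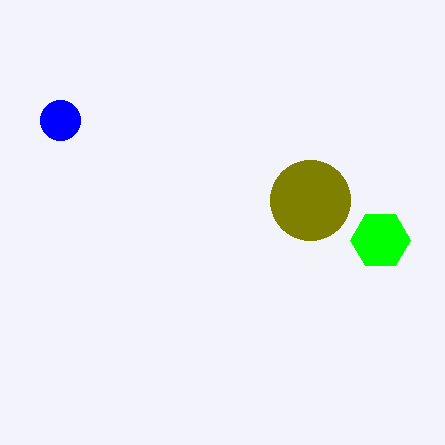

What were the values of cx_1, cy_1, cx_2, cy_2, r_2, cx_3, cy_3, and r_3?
cx_1 = 60, cy_1 = 120, cx_2 = 310, cy_2 = 200, r_2 = 40, cx_3 = 380, cy_3 = 240, r_3 = 30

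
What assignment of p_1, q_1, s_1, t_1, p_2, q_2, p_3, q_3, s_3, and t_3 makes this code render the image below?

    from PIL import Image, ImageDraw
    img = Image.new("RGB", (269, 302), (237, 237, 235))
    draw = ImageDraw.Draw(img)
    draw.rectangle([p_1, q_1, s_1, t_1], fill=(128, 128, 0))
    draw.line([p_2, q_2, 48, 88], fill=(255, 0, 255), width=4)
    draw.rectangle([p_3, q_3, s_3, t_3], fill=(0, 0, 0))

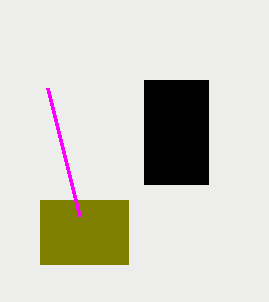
p_1 = 40
q_1 = 200
s_1 = 128
t_1 = 264
p_2 = 80
q_2 = 216
p_3 = 144
q_3 = 80
s_3 = 208
t_3 = 184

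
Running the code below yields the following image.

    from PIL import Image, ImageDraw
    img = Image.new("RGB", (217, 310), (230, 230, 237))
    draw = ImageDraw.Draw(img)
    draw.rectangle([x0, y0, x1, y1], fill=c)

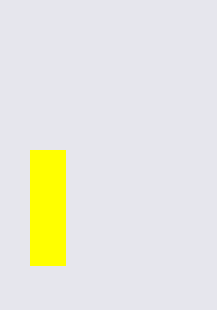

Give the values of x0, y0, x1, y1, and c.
x0 = 30, y0 = 150, x1 = 65, y1 = 265, c = 'yellow'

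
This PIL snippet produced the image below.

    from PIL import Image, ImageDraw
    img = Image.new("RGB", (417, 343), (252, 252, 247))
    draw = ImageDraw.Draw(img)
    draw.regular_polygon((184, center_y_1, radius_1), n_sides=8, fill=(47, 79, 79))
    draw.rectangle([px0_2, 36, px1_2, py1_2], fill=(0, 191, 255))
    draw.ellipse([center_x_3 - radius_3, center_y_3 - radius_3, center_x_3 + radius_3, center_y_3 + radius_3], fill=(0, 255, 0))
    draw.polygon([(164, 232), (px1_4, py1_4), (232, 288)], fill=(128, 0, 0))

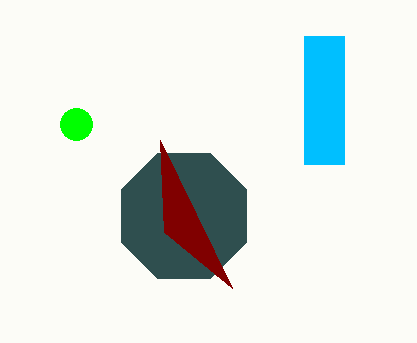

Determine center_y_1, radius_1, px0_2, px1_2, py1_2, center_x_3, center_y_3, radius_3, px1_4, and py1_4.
center_y_1 = 216; radius_1 = 68; px0_2 = 304; px1_2 = 344; py1_2 = 164; center_x_3 = 76; center_y_3 = 124; radius_3 = 16; px1_4 = 160; py1_4 = 140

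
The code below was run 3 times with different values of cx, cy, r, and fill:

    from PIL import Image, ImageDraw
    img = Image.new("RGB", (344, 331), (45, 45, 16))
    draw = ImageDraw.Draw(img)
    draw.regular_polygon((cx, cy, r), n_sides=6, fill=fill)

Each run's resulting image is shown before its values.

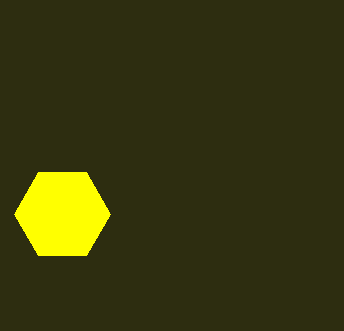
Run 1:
cx = 62
cy = 214
r = 48
fill = 'yellow'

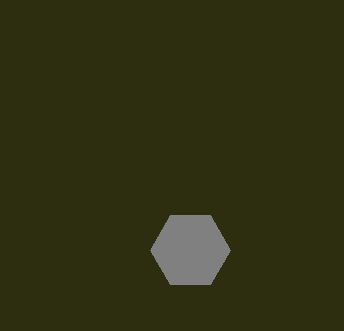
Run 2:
cx = 190, cy = 250, r = 40, fill = 'gray'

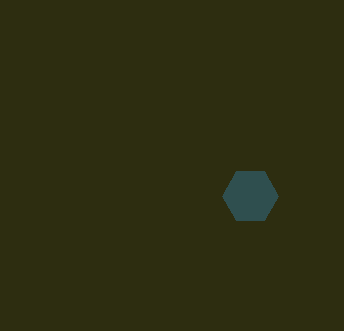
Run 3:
cx = 250, cy = 196, r = 28, fill = 'darkslategray'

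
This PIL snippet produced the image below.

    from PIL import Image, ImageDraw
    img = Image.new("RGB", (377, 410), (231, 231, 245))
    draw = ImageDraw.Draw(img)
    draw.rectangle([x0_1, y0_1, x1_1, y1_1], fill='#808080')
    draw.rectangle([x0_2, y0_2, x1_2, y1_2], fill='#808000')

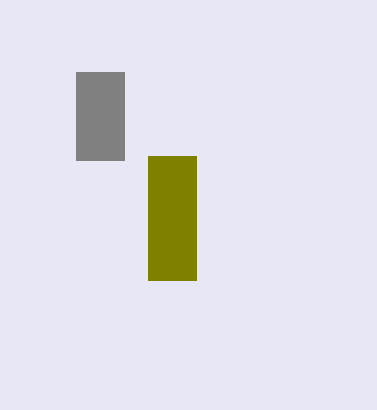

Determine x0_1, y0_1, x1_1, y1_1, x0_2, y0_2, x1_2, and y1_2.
x0_1 = 76, y0_1 = 72, x1_1 = 124, y1_1 = 160, x0_2 = 148, y0_2 = 156, x1_2 = 196, y1_2 = 280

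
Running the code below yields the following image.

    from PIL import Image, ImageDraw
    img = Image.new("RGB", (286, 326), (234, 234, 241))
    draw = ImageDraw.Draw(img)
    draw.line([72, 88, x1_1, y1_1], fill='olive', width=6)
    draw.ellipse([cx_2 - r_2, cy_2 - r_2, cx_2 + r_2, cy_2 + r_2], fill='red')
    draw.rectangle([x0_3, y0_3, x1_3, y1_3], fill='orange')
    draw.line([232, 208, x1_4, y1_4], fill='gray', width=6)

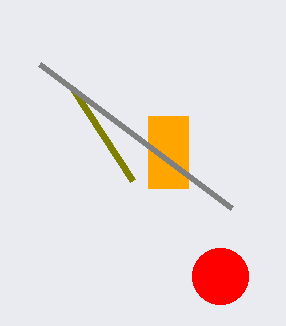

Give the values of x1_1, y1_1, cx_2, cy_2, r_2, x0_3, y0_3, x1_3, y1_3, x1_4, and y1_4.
x1_1 = 132; y1_1 = 180; cx_2 = 220; cy_2 = 276; r_2 = 28; x0_3 = 148; y0_3 = 116; x1_3 = 188; y1_3 = 188; x1_4 = 40; y1_4 = 64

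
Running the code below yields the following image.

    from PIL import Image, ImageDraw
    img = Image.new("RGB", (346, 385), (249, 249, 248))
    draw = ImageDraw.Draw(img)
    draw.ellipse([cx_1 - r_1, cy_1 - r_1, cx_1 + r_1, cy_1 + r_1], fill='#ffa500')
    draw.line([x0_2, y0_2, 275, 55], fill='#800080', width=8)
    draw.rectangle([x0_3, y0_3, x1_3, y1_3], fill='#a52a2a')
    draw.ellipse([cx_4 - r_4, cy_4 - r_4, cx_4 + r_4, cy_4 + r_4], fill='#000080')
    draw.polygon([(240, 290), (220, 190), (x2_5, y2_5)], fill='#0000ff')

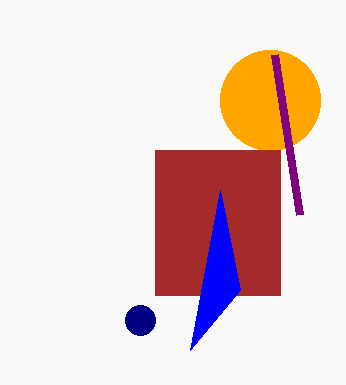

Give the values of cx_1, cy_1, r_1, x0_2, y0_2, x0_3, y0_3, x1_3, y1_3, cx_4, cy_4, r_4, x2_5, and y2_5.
cx_1 = 270
cy_1 = 100
r_1 = 50
x0_2 = 300
y0_2 = 215
x0_3 = 155
y0_3 = 150
x1_3 = 280
y1_3 = 295
cx_4 = 140
cy_4 = 320
r_4 = 15
x2_5 = 190
y2_5 = 350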